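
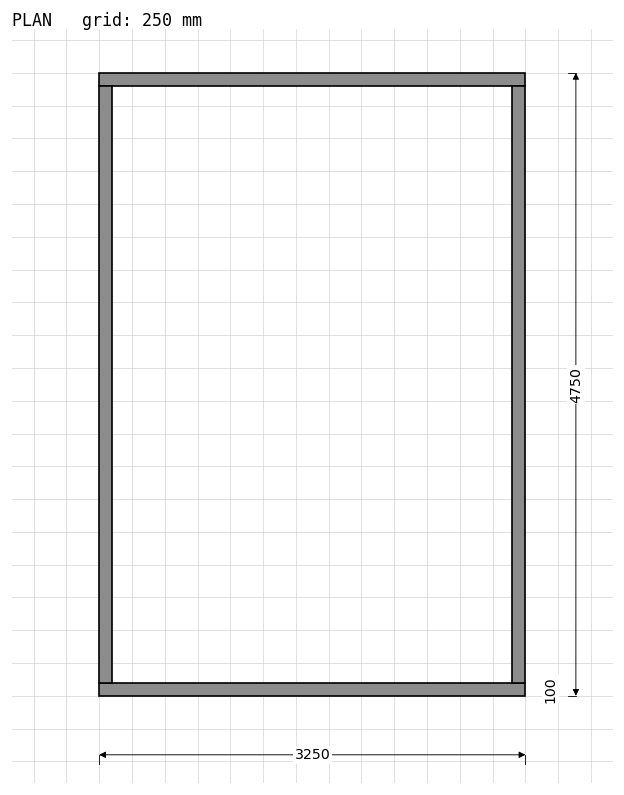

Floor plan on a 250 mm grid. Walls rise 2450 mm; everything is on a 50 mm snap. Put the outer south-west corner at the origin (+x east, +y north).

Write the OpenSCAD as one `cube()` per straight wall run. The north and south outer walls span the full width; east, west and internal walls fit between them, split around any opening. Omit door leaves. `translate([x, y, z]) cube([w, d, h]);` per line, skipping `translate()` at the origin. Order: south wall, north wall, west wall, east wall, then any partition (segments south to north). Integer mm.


cube([3250, 100, 2450]);
translate([0, 4650, 0]) cube([3250, 100, 2450]);
translate([0, 100, 0]) cube([100, 4550, 2450]);
translate([3150, 100, 0]) cube([100, 4550, 2450]);


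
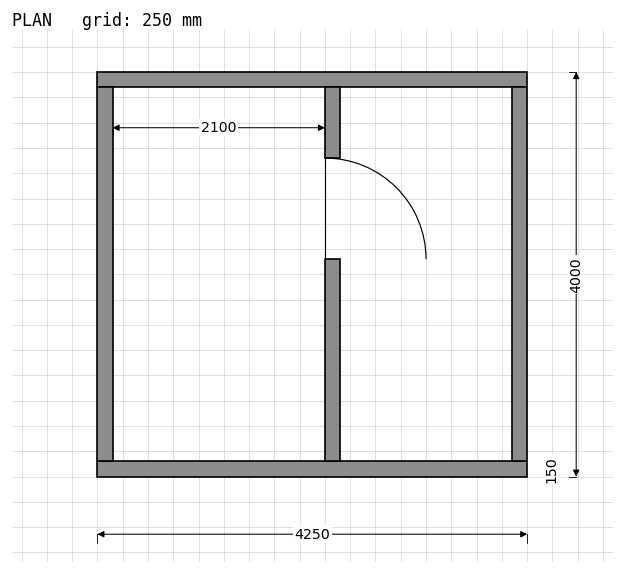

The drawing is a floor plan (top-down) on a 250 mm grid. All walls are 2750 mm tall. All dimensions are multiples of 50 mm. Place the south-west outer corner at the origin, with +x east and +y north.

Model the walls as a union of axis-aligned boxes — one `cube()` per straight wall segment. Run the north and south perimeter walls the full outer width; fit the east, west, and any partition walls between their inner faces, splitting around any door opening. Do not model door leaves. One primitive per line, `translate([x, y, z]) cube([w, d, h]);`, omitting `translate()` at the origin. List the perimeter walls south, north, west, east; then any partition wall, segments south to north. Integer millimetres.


cube([4250, 150, 2750]);
translate([0, 3850, 0]) cube([4250, 150, 2750]);
translate([0, 150, 0]) cube([150, 3700, 2750]);
translate([4100, 150, 0]) cube([150, 3700, 2750]);
translate([2250, 150, 0]) cube([150, 2000, 2750]);
translate([2250, 3150, 0]) cube([150, 700, 2750]);


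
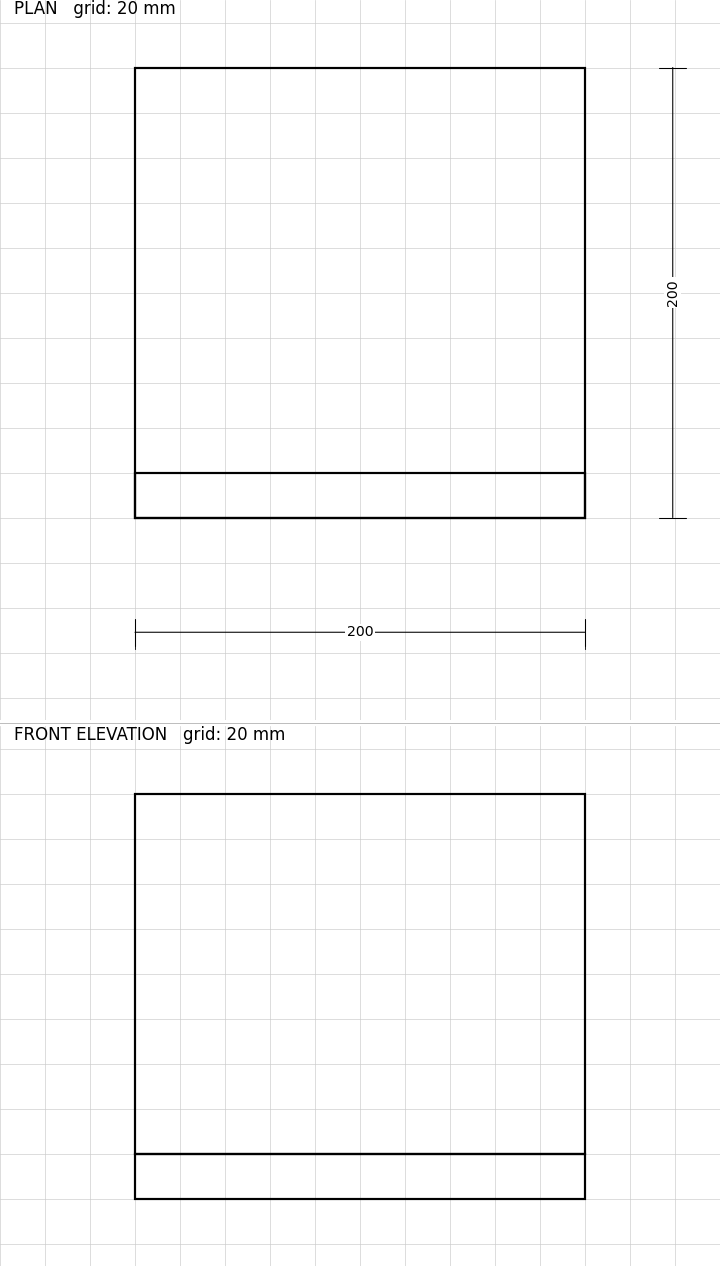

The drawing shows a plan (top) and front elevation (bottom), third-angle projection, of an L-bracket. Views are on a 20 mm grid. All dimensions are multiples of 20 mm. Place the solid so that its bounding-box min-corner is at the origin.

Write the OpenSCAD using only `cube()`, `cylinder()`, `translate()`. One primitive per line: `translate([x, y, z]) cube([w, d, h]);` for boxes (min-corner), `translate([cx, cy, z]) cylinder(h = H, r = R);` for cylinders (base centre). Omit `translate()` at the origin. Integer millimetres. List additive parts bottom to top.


cube([200, 200, 20]);
translate([0, 0, 20]) cube([200, 20, 160]);


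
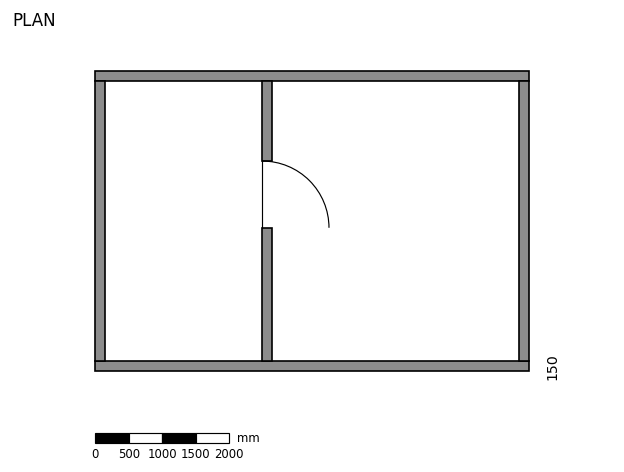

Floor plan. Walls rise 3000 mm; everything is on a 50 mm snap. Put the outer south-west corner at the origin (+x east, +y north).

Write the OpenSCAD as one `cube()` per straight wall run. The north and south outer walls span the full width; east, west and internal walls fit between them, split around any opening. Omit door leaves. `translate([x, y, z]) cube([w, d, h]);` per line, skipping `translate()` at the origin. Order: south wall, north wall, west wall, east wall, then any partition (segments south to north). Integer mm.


cube([6500, 150, 3000]);
translate([0, 4350, 0]) cube([6500, 150, 3000]);
translate([0, 150, 0]) cube([150, 4200, 3000]);
translate([6350, 150, 0]) cube([150, 4200, 3000]);
translate([2500, 150, 0]) cube([150, 2000, 3000]);
translate([2500, 3150, 0]) cube([150, 1200, 3000]);


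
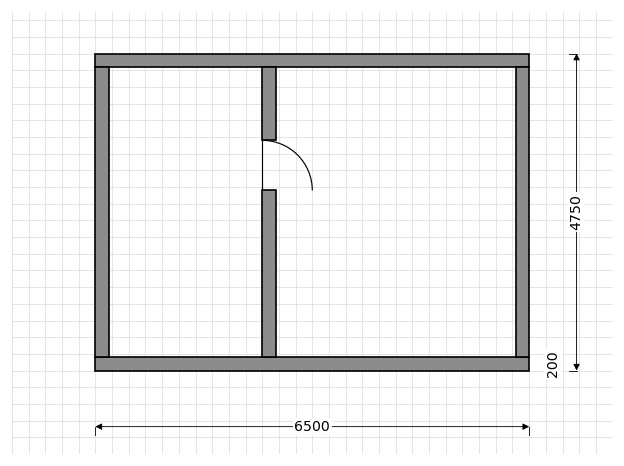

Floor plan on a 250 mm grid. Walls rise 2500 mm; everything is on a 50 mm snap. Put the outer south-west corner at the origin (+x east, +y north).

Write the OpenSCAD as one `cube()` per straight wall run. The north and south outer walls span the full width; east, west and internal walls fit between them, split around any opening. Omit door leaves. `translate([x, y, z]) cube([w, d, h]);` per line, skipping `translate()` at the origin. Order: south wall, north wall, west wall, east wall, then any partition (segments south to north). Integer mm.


cube([6500, 200, 2500]);
translate([0, 4550, 0]) cube([6500, 200, 2500]);
translate([0, 200, 0]) cube([200, 4350, 2500]);
translate([6300, 200, 0]) cube([200, 4350, 2500]);
translate([2500, 200, 0]) cube([200, 2500, 2500]);
translate([2500, 3450, 0]) cube([200, 1100, 2500]);


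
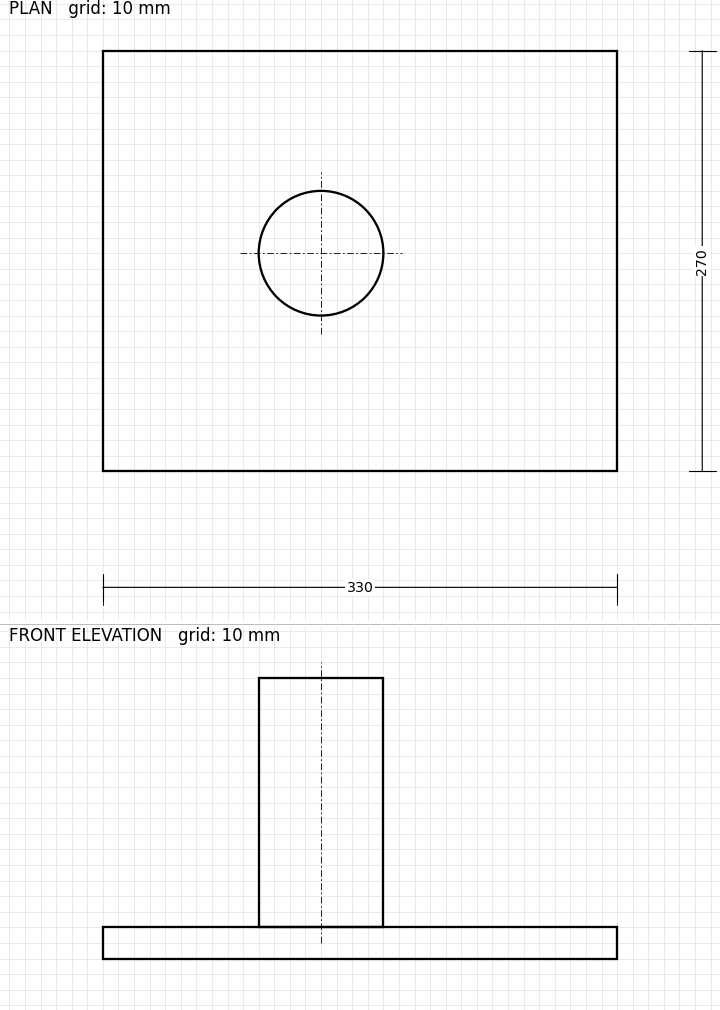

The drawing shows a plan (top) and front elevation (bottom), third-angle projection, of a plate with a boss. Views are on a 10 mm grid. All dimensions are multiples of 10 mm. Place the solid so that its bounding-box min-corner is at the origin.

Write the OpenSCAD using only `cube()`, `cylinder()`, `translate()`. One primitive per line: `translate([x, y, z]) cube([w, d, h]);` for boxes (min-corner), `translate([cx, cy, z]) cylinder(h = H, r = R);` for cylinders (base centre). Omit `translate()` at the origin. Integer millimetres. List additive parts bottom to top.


cube([330, 270, 20]);
translate([140, 140, 20]) cylinder(h = 160, r = 40);


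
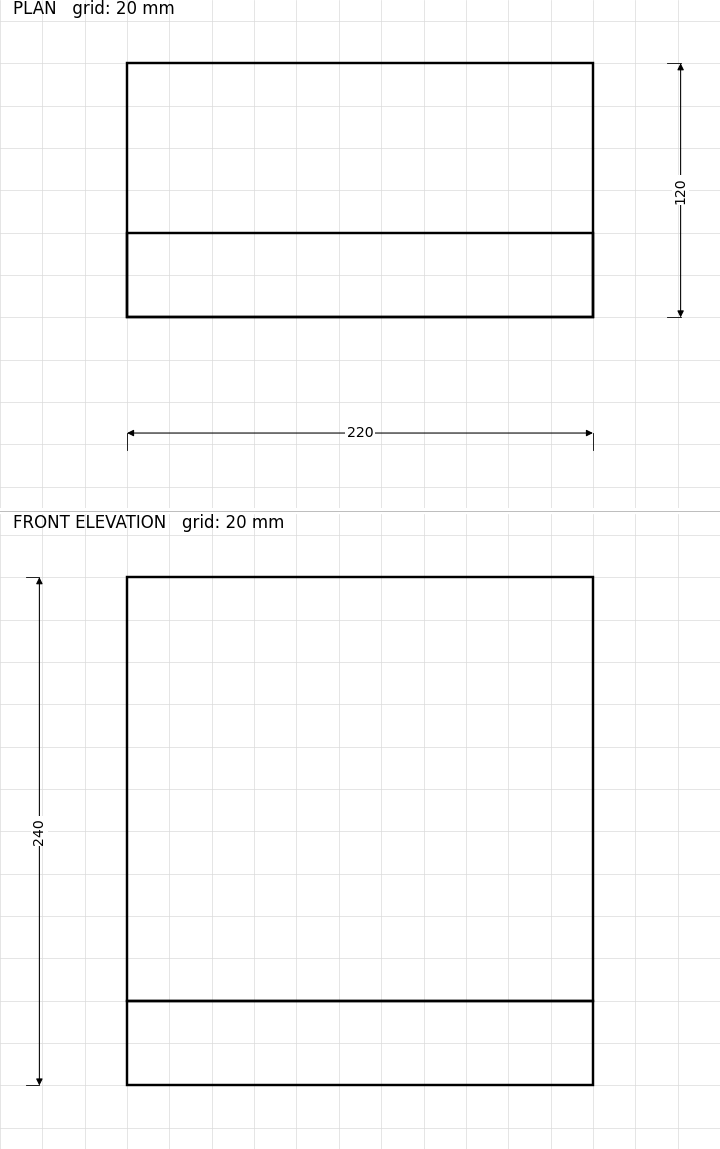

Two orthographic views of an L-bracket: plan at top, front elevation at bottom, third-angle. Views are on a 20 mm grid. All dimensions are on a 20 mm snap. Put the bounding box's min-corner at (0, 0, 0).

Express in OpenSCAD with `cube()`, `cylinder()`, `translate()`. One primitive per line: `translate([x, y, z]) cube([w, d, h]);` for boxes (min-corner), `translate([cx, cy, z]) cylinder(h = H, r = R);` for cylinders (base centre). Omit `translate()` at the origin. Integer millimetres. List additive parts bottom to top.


cube([220, 120, 40]);
translate([0, 0, 40]) cube([220, 40, 200]);


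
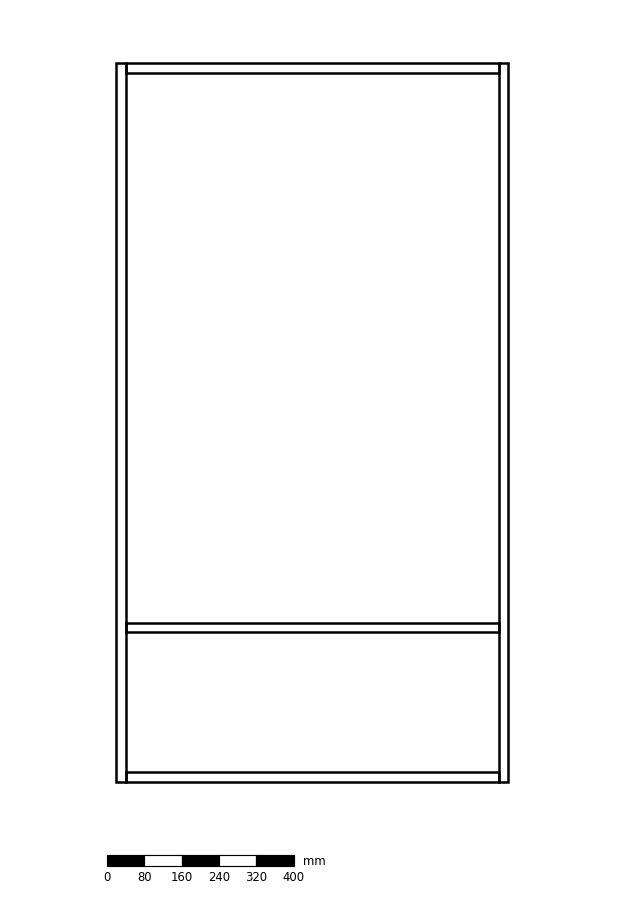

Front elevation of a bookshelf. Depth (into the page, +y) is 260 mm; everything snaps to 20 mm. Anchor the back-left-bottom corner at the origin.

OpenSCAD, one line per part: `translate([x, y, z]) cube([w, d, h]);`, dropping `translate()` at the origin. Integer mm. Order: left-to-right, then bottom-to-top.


cube([20, 260, 1540]);
translate([20, 0, 0]) cube([800, 260, 20]);
translate([20, 0, 320]) cube([800, 260, 20]);
translate([20, 0, 1520]) cube([800, 260, 20]);
translate([820, 0, 0]) cube([20, 260, 1540]);


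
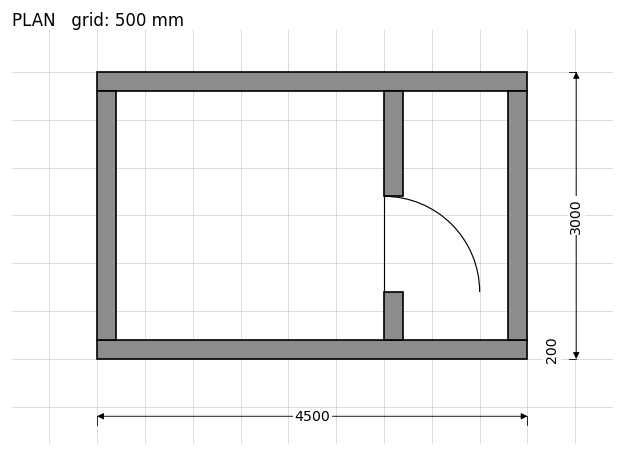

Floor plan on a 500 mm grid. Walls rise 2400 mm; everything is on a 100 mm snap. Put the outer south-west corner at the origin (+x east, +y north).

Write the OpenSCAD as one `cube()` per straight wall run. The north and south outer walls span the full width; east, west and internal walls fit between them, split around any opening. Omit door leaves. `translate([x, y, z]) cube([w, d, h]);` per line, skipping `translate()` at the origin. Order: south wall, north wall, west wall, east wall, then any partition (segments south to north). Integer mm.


cube([4500, 200, 2400]);
translate([0, 2800, 0]) cube([4500, 200, 2400]);
translate([0, 200, 0]) cube([200, 2600, 2400]);
translate([4300, 200, 0]) cube([200, 2600, 2400]);
translate([3000, 200, 0]) cube([200, 500, 2400]);
translate([3000, 1700, 0]) cube([200, 1100, 2400]);


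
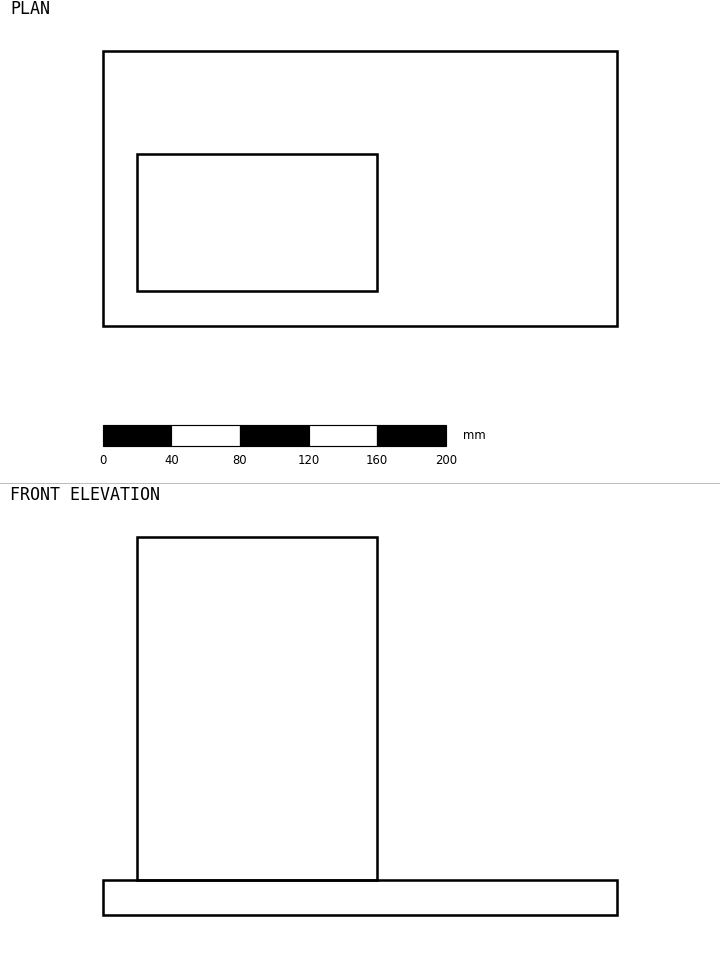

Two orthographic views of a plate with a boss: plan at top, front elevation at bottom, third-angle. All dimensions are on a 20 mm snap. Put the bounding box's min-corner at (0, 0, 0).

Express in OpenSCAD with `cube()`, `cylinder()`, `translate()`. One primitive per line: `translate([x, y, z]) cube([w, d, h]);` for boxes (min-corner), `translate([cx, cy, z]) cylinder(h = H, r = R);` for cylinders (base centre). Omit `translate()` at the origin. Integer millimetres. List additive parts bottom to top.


cube([300, 160, 20]);
translate([20, 20, 20]) cube([140, 80, 200]);


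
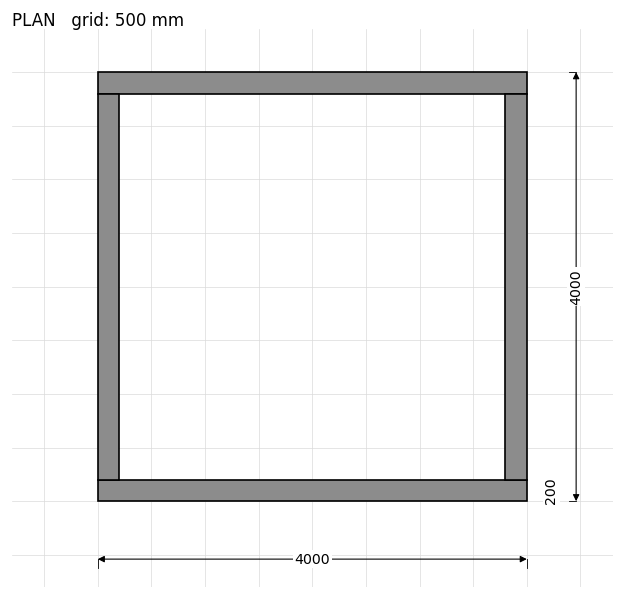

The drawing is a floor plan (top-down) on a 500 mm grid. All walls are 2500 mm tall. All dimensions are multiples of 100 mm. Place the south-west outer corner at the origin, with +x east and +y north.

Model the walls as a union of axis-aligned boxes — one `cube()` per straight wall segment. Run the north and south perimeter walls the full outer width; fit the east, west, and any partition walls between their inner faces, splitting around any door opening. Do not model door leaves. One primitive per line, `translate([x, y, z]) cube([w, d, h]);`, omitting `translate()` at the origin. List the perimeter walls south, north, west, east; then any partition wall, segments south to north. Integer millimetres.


cube([4000, 200, 2500]);
translate([0, 3800, 0]) cube([4000, 200, 2500]);
translate([0, 200, 0]) cube([200, 3600, 2500]);
translate([3800, 200, 0]) cube([200, 3600, 2500]);


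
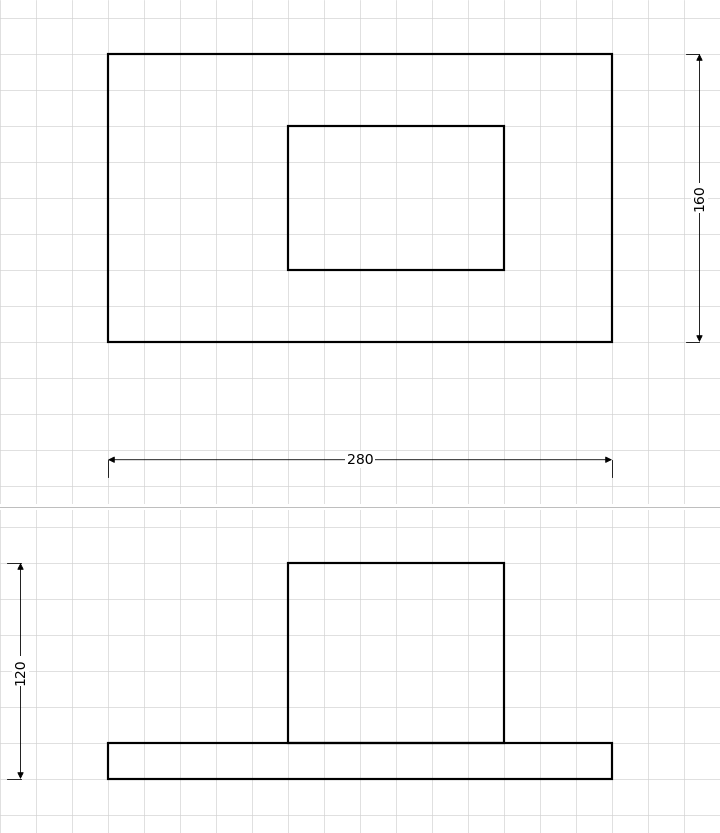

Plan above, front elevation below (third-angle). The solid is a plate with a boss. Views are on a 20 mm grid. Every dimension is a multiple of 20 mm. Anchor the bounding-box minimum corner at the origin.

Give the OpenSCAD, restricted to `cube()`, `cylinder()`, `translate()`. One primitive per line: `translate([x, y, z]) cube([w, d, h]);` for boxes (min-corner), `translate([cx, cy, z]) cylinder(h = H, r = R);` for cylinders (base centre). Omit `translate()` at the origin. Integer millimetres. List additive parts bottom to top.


cube([280, 160, 20]);
translate([100, 40, 20]) cube([120, 80, 100]);


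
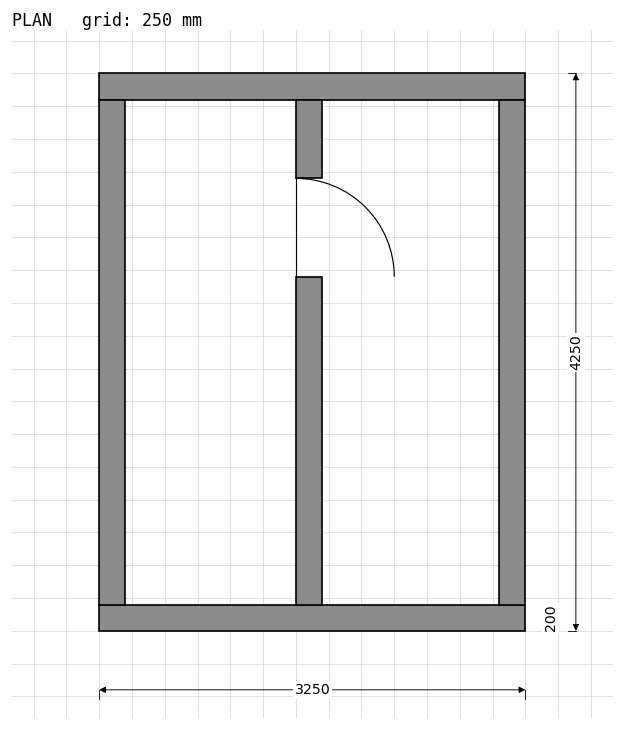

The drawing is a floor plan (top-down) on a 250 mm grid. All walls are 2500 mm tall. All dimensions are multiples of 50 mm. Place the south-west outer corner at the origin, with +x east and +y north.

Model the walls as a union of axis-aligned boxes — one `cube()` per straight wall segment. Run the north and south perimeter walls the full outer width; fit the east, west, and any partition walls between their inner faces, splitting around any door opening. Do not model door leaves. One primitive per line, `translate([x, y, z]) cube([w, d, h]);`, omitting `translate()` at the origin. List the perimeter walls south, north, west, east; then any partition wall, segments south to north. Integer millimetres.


cube([3250, 200, 2500]);
translate([0, 4050, 0]) cube([3250, 200, 2500]);
translate([0, 200, 0]) cube([200, 3850, 2500]);
translate([3050, 200, 0]) cube([200, 3850, 2500]);
translate([1500, 200, 0]) cube([200, 2500, 2500]);
translate([1500, 3450, 0]) cube([200, 600, 2500]);


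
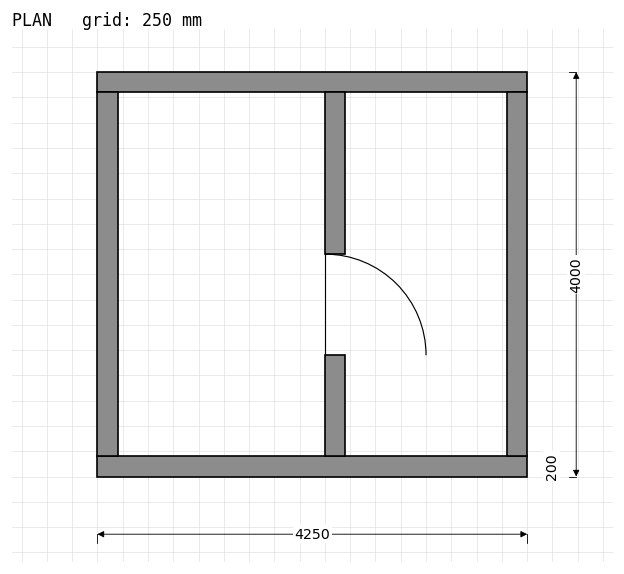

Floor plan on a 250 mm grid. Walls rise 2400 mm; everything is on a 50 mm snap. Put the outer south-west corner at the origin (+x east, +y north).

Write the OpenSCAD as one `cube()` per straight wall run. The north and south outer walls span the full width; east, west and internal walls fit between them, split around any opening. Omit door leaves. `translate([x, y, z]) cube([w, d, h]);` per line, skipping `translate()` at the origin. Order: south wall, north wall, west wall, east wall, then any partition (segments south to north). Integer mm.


cube([4250, 200, 2400]);
translate([0, 3800, 0]) cube([4250, 200, 2400]);
translate([0, 200, 0]) cube([200, 3600, 2400]);
translate([4050, 200, 0]) cube([200, 3600, 2400]);
translate([2250, 200, 0]) cube([200, 1000, 2400]);
translate([2250, 2200, 0]) cube([200, 1600, 2400]);


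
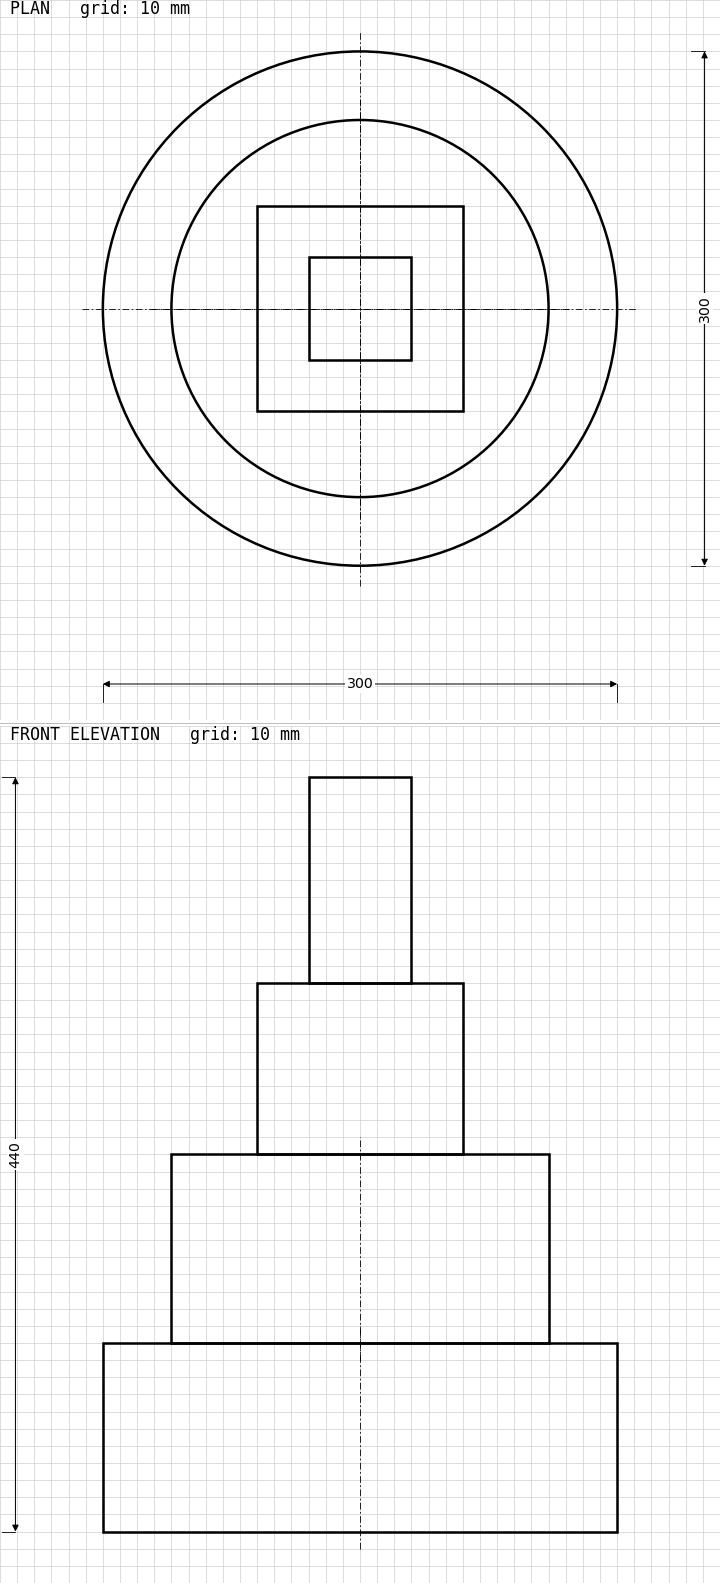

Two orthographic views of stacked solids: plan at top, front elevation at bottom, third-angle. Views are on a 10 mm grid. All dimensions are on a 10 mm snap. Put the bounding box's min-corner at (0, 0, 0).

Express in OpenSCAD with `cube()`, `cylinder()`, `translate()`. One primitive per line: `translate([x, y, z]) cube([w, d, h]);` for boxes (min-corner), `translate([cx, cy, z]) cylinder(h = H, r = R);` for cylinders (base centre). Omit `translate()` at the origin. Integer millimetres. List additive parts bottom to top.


translate([150, 150, 0]) cylinder(h = 110, r = 150);
translate([150, 150, 110]) cylinder(h = 110, r = 110);
translate([90, 90, 220]) cube([120, 120, 100]);
translate([120, 120, 320]) cube([60, 60, 120]);


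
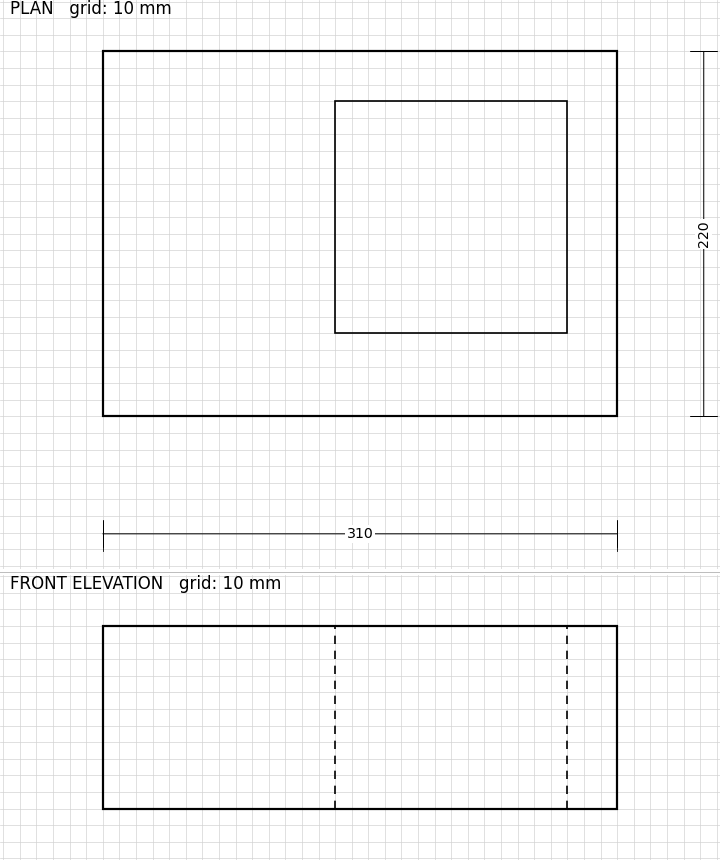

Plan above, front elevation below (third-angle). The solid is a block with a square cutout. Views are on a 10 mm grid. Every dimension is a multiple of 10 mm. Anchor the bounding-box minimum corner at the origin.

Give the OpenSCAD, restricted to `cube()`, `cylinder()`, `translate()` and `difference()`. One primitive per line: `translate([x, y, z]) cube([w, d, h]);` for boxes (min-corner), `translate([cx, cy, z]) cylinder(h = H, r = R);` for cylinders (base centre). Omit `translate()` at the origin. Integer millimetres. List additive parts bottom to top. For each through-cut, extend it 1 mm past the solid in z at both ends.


difference() {
  cube([310, 220, 110]);
  translate([140, 50, -1]) cube([140, 140, 112]);
}


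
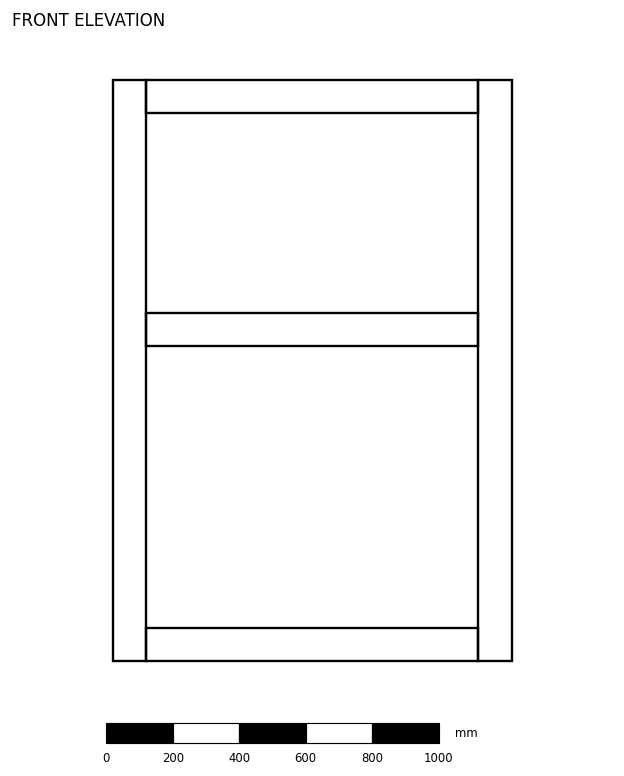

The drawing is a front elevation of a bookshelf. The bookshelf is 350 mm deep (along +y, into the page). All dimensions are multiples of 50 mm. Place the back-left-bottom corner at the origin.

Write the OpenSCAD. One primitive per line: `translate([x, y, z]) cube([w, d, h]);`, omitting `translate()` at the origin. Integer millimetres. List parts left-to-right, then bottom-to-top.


cube([100, 350, 1750]);
translate([100, 0, 0]) cube([1000, 350, 100]);
translate([100, 0, 950]) cube([1000, 350, 100]);
translate([100, 0, 1650]) cube([1000, 350, 100]);
translate([1100, 0, 0]) cube([100, 350, 1750]);


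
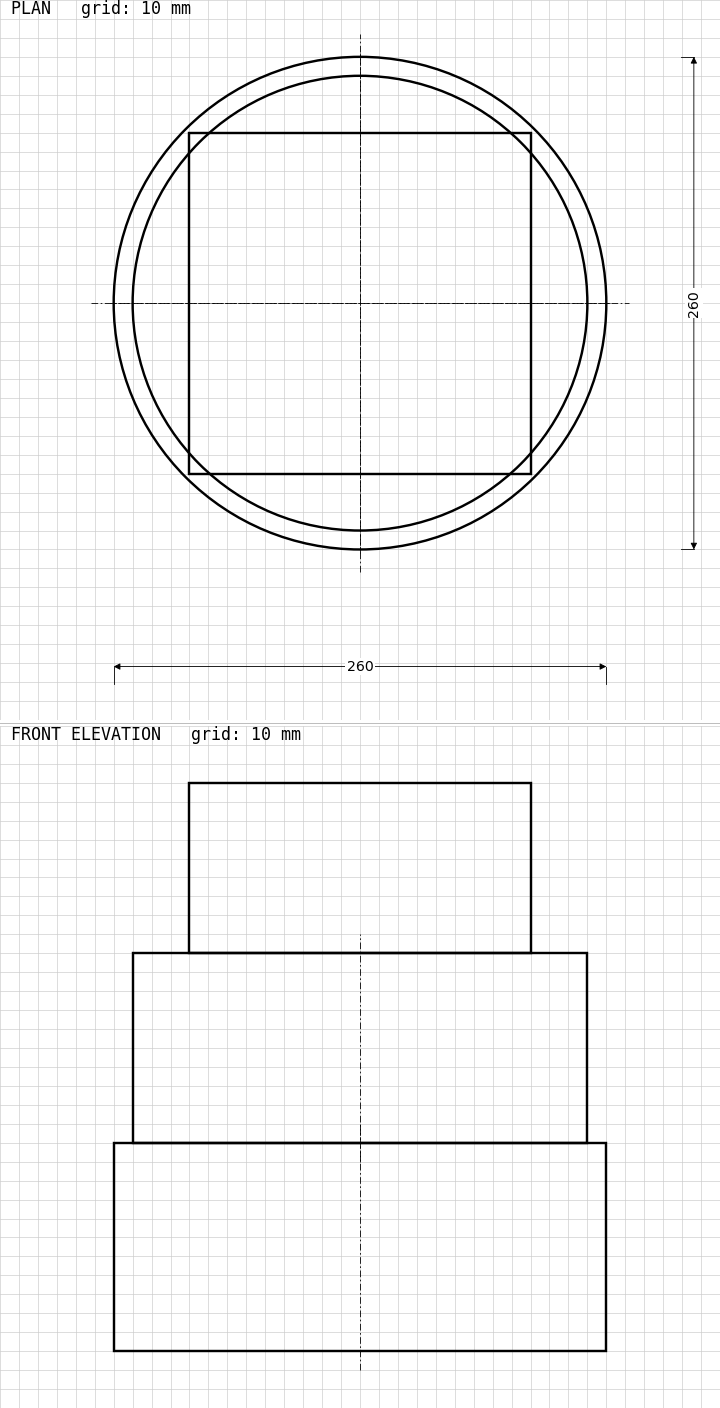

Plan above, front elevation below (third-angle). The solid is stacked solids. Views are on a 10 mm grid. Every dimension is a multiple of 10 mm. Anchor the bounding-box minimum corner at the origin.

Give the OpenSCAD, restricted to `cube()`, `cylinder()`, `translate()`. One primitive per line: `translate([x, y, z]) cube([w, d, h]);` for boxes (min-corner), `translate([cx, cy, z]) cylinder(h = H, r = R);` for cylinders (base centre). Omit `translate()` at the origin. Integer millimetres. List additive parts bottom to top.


translate([130, 130, 0]) cylinder(h = 110, r = 130);
translate([130, 130, 110]) cylinder(h = 100, r = 120);
translate([40, 40, 210]) cube([180, 180, 90]);


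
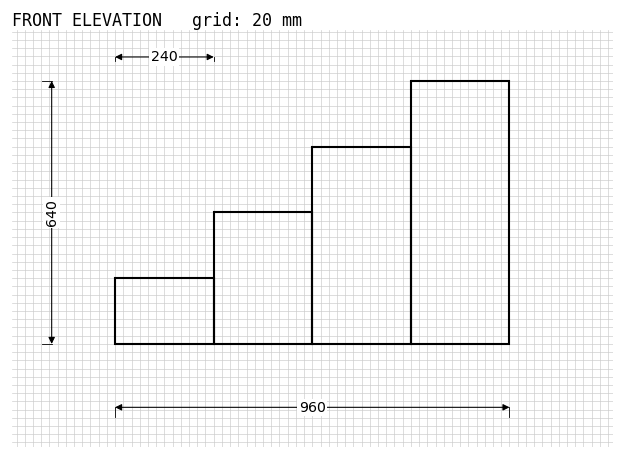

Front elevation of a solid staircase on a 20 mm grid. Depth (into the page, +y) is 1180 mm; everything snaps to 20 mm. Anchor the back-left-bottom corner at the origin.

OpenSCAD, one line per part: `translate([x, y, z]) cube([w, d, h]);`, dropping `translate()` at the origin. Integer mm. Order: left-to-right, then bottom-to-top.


cube([240, 1180, 160]);
translate([240, 0, 0]) cube([240, 1180, 320]);
translate([480, 0, 0]) cube([240, 1180, 480]);
translate([720, 0, 0]) cube([240, 1180, 640]);


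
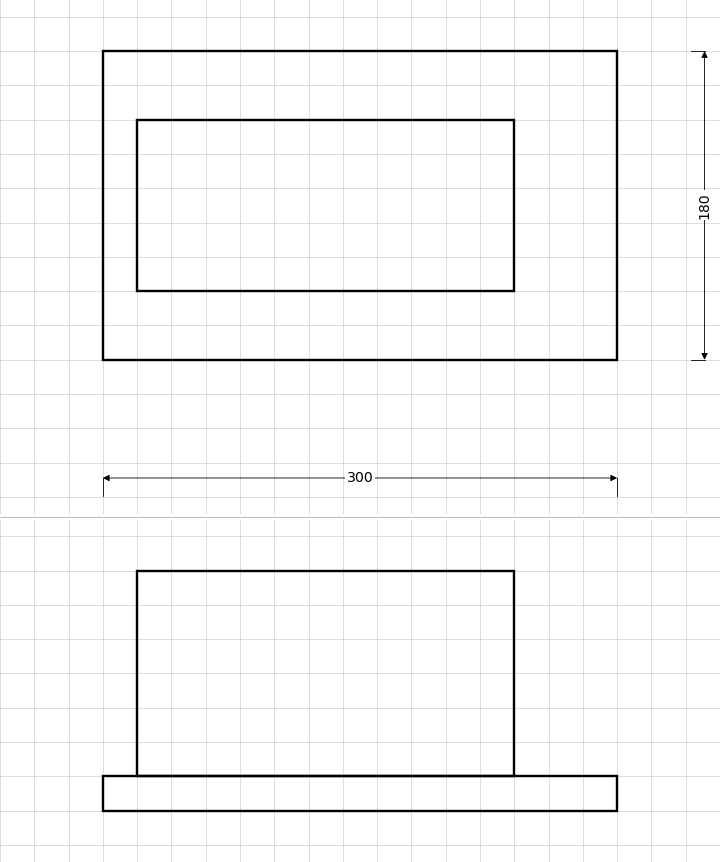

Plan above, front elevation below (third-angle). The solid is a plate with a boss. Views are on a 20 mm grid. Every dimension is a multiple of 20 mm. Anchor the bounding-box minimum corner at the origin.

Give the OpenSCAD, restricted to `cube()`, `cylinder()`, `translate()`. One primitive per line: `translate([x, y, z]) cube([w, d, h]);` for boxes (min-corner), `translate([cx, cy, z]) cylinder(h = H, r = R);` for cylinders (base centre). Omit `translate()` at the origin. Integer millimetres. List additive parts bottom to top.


cube([300, 180, 20]);
translate([20, 40, 20]) cube([220, 100, 120]);


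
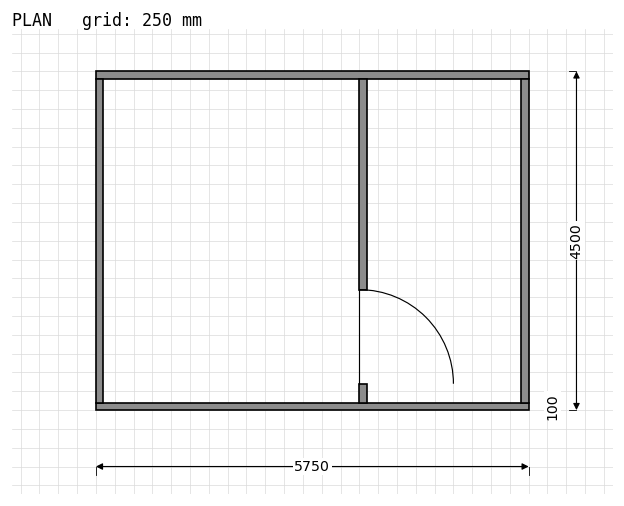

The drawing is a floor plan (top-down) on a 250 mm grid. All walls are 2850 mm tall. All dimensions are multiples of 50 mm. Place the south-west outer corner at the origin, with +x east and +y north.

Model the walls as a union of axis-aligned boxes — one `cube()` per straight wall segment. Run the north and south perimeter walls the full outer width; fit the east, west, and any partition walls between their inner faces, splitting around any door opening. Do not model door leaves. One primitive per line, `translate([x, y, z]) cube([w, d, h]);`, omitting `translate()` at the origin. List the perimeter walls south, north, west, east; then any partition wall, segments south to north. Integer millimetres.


cube([5750, 100, 2850]);
translate([0, 4400, 0]) cube([5750, 100, 2850]);
translate([0, 100, 0]) cube([100, 4300, 2850]);
translate([5650, 100, 0]) cube([100, 4300, 2850]);
translate([3500, 100, 0]) cube([100, 250, 2850]);
translate([3500, 1600, 0]) cube([100, 2800, 2850]);


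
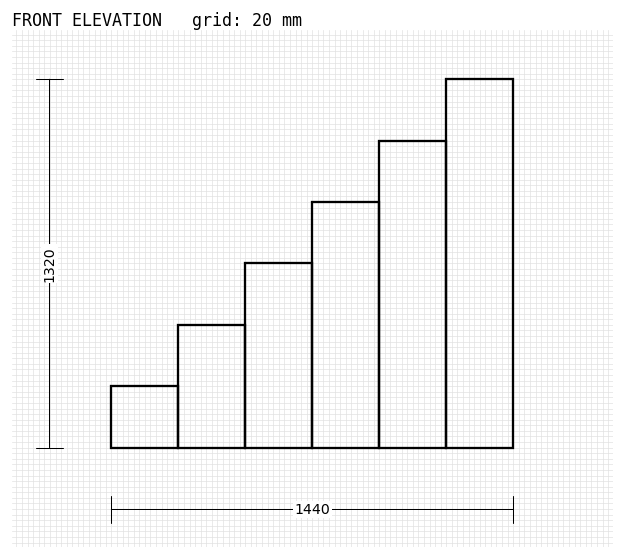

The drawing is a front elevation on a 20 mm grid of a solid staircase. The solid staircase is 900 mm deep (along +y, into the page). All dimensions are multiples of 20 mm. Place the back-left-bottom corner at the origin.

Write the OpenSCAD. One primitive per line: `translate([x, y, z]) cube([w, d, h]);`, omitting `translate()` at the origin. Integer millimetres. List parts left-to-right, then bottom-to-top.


cube([240, 900, 220]);
translate([240, 0, 0]) cube([240, 900, 440]);
translate([480, 0, 0]) cube([240, 900, 660]);
translate([720, 0, 0]) cube([240, 900, 880]);
translate([960, 0, 0]) cube([240, 900, 1100]);
translate([1200, 0, 0]) cube([240, 900, 1320]);


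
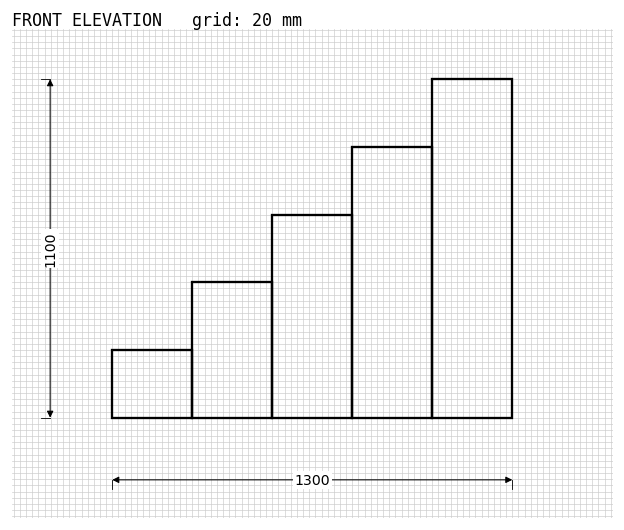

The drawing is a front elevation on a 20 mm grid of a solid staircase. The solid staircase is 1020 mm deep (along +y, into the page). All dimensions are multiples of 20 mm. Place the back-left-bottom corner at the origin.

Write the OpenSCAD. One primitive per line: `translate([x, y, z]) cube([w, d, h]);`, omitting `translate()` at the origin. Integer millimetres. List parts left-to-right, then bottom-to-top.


cube([260, 1020, 220]);
translate([260, 0, 0]) cube([260, 1020, 440]);
translate([520, 0, 0]) cube([260, 1020, 660]);
translate([780, 0, 0]) cube([260, 1020, 880]);
translate([1040, 0, 0]) cube([260, 1020, 1100]);


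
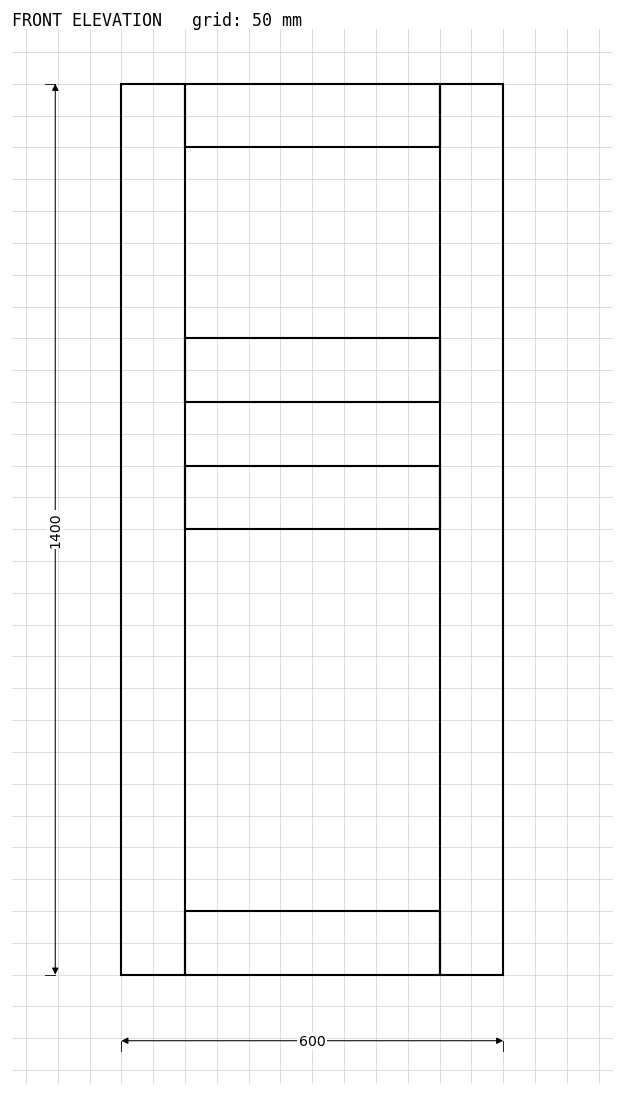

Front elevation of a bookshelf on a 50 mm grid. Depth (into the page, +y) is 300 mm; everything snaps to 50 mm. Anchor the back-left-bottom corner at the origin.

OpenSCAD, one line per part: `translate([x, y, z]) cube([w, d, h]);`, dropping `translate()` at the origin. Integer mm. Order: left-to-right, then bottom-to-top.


cube([100, 300, 1400]);
translate([100, 0, 0]) cube([400, 300, 100]);
translate([100, 0, 700]) cube([400, 300, 100]);
translate([100, 0, 900]) cube([400, 300, 100]);
translate([100, 0, 1300]) cube([400, 300, 100]);
translate([500, 0, 0]) cube([100, 300, 1400]);


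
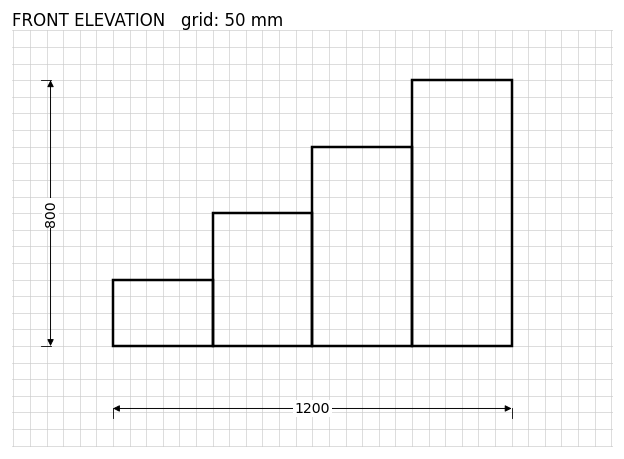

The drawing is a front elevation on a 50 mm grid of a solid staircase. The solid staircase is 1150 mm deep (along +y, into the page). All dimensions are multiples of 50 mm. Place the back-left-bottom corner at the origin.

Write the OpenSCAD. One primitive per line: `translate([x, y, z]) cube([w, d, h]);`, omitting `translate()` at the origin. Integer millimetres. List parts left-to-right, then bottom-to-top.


cube([300, 1150, 200]);
translate([300, 0, 0]) cube([300, 1150, 400]);
translate([600, 0, 0]) cube([300, 1150, 600]);
translate([900, 0, 0]) cube([300, 1150, 800]);


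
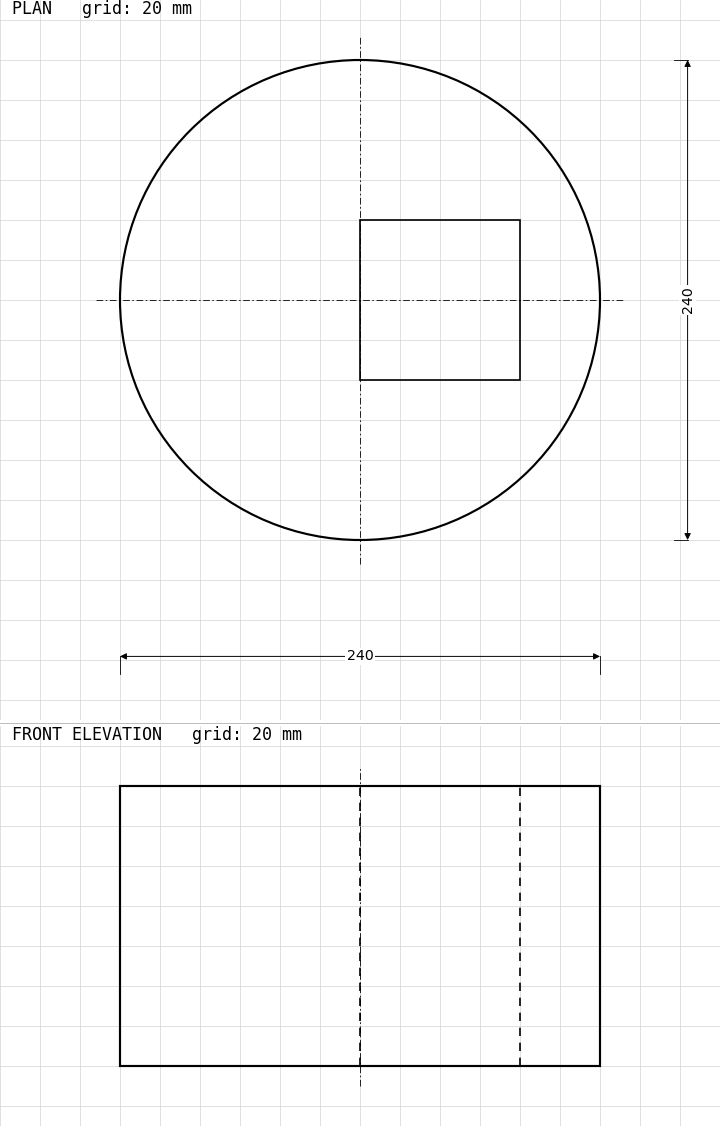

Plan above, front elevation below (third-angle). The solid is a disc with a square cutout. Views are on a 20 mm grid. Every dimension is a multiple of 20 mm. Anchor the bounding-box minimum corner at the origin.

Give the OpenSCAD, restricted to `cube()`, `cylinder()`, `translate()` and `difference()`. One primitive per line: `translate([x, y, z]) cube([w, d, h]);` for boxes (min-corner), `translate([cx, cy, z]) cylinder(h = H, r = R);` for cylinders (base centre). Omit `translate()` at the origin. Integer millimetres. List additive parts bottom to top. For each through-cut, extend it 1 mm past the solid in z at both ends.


difference() {
  translate([120, 120, 0]) cylinder(h = 140, r = 120);
  translate([120, 80, -1]) cube([80, 80, 142]);
}


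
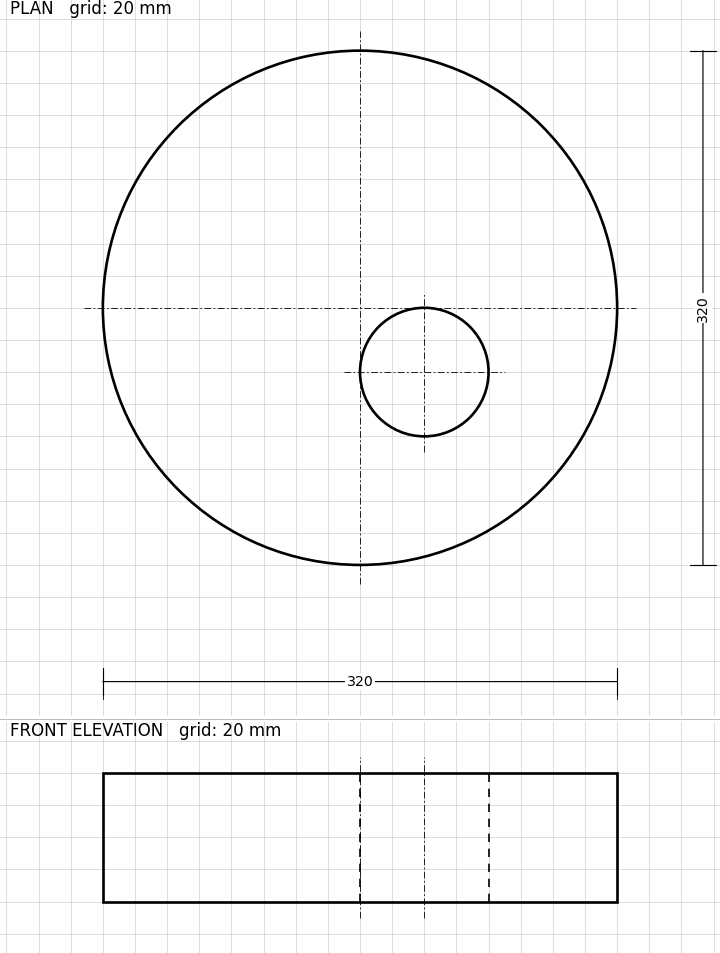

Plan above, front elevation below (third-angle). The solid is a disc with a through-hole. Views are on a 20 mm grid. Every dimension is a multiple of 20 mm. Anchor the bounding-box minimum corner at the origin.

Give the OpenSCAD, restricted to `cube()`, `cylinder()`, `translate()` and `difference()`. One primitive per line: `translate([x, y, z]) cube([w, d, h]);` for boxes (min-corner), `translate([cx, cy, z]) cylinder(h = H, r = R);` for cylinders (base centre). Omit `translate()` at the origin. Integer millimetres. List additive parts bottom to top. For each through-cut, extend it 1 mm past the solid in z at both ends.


difference() {
  translate([160, 160, 0]) cylinder(h = 80, r = 160);
  translate([200, 120, -1]) cylinder(h = 82, r = 40);
}


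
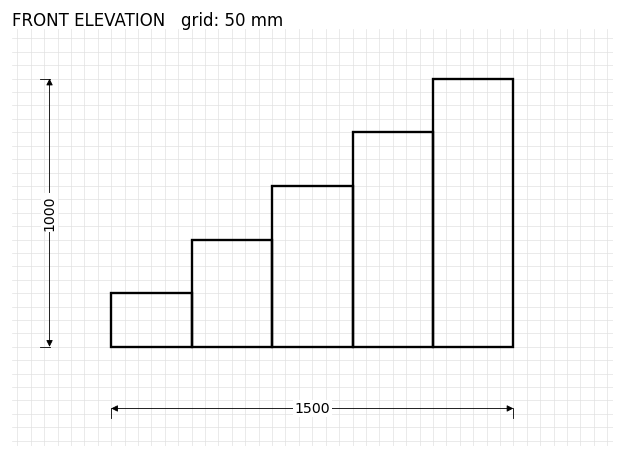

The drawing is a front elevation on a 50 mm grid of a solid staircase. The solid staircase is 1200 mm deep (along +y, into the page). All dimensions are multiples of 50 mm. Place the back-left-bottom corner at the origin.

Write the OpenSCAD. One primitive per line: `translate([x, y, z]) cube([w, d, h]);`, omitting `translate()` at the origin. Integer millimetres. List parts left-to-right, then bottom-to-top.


cube([300, 1200, 200]);
translate([300, 0, 0]) cube([300, 1200, 400]);
translate([600, 0, 0]) cube([300, 1200, 600]);
translate([900, 0, 0]) cube([300, 1200, 800]);
translate([1200, 0, 0]) cube([300, 1200, 1000]);


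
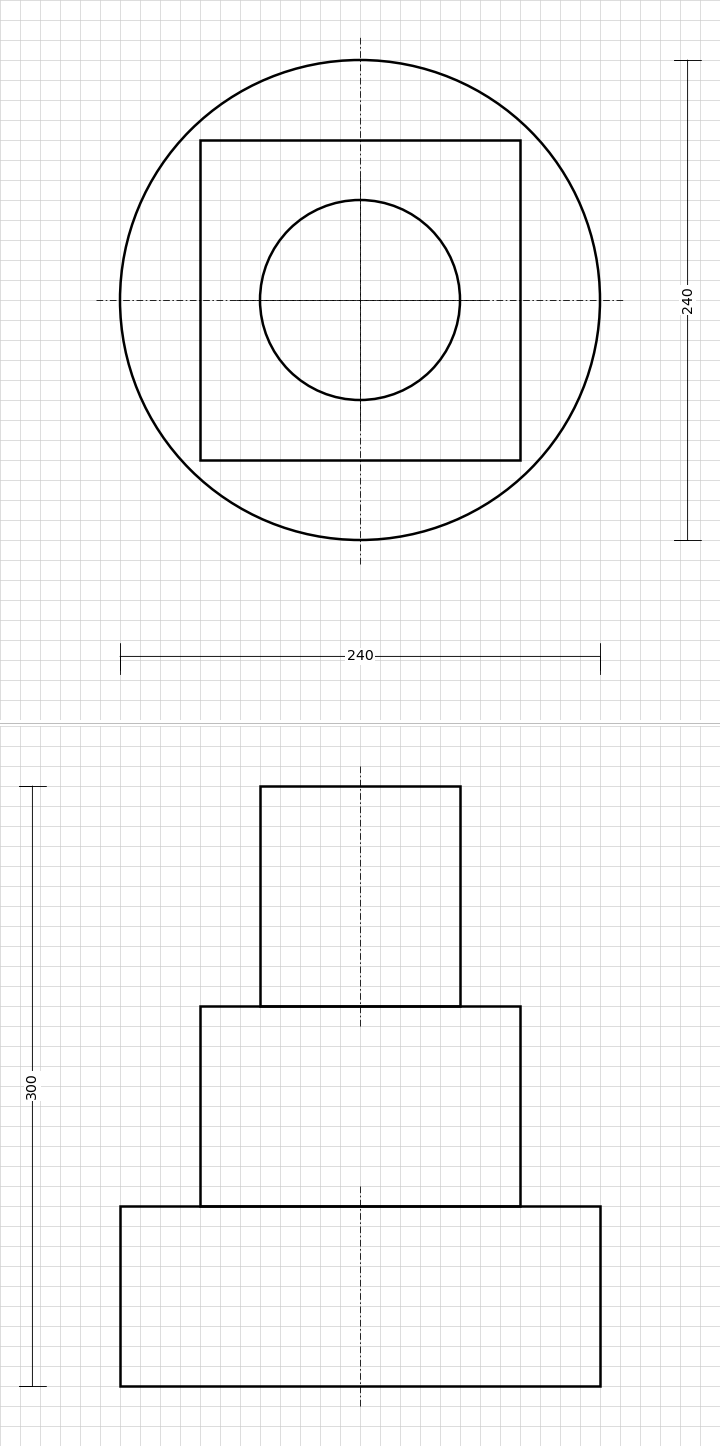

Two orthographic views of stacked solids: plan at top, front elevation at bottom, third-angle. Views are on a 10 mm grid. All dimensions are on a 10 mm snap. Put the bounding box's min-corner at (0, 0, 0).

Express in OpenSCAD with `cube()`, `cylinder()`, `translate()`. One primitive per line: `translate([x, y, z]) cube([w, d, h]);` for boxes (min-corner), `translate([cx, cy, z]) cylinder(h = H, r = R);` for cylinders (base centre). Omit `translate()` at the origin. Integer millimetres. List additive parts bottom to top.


translate([120, 120, 0]) cylinder(h = 90, r = 120);
translate([40, 40, 90]) cube([160, 160, 100]);
translate([120, 120, 190]) cylinder(h = 110, r = 50);


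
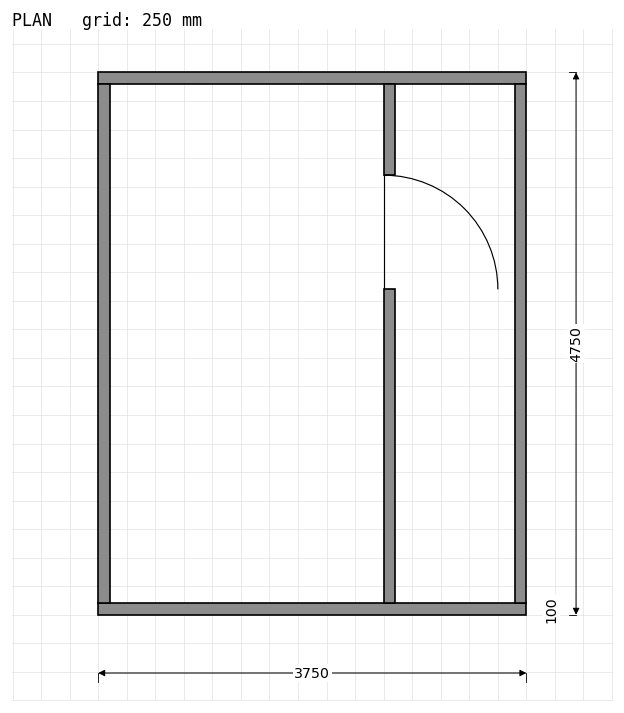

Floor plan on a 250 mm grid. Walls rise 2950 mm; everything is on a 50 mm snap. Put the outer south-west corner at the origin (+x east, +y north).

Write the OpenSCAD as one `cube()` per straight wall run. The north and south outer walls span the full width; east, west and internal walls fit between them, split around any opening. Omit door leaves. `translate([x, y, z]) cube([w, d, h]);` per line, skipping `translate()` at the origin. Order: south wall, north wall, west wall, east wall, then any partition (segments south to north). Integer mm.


cube([3750, 100, 2950]);
translate([0, 4650, 0]) cube([3750, 100, 2950]);
translate([0, 100, 0]) cube([100, 4550, 2950]);
translate([3650, 100, 0]) cube([100, 4550, 2950]);
translate([2500, 100, 0]) cube([100, 2750, 2950]);
translate([2500, 3850, 0]) cube([100, 800, 2950]);


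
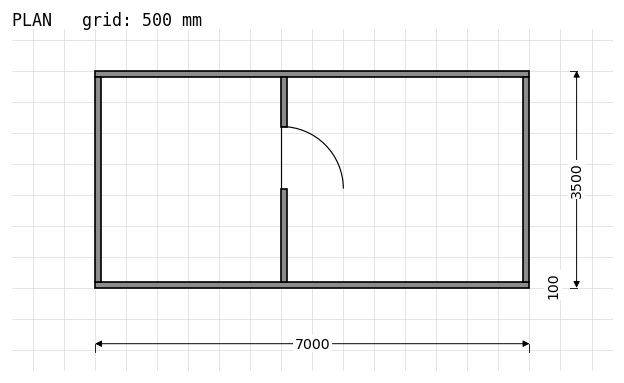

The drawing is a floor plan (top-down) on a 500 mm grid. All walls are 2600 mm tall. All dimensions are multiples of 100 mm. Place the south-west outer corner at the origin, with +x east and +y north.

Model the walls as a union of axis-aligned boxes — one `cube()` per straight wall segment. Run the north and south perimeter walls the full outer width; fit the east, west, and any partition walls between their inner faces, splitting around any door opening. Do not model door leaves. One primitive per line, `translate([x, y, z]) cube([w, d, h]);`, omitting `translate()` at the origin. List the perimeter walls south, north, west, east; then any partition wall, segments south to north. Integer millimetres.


cube([7000, 100, 2600]);
translate([0, 3400, 0]) cube([7000, 100, 2600]);
translate([0, 100, 0]) cube([100, 3300, 2600]);
translate([6900, 100, 0]) cube([100, 3300, 2600]);
translate([3000, 100, 0]) cube([100, 1500, 2600]);
translate([3000, 2600, 0]) cube([100, 800, 2600]);


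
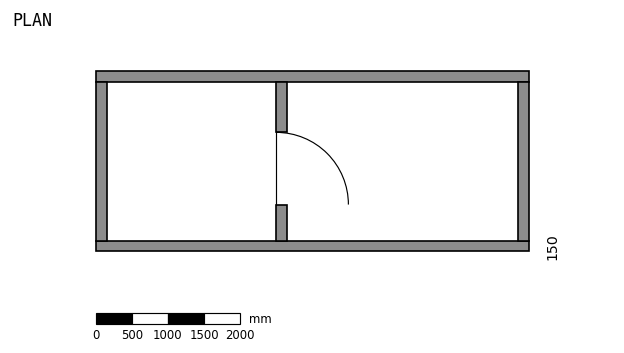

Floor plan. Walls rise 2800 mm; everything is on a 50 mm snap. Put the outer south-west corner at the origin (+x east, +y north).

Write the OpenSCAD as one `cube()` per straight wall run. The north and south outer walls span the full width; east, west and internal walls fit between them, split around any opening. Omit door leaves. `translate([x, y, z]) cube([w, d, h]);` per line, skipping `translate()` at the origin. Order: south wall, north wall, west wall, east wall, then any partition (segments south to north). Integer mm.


cube([6000, 150, 2800]);
translate([0, 2350, 0]) cube([6000, 150, 2800]);
translate([0, 150, 0]) cube([150, 2200, 2800]);
translate([5850, 150, 0]) cube([150, 2200, 2800]);
translate([2500, 150, 0]) cube([150, 500, 2800]);
translate([2500, 1650, 0]) cube([150, 700, 2800]);


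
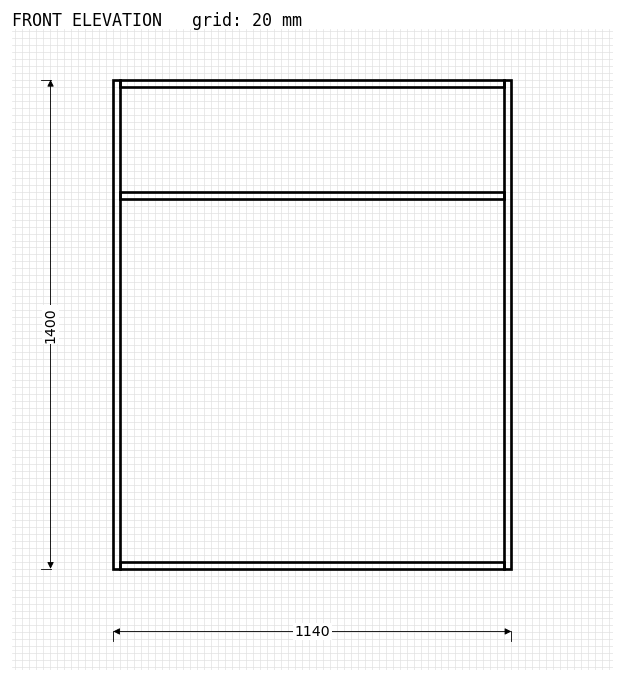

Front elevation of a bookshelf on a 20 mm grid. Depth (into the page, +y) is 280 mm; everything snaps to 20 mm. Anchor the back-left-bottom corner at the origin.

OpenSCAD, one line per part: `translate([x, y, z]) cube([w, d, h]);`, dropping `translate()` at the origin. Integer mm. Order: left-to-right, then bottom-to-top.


cube([20, 280, 1400]);
translate([20, 0, 0]) cube([1100, 280, 20]);
translate([20, 0, 1060]) cube([1100, 280, 20]);
translate([20, 0, 1380]) cube([1100, 280, 20]);
translate([1120, 0, 0]) cube([20, 280, 1400]);


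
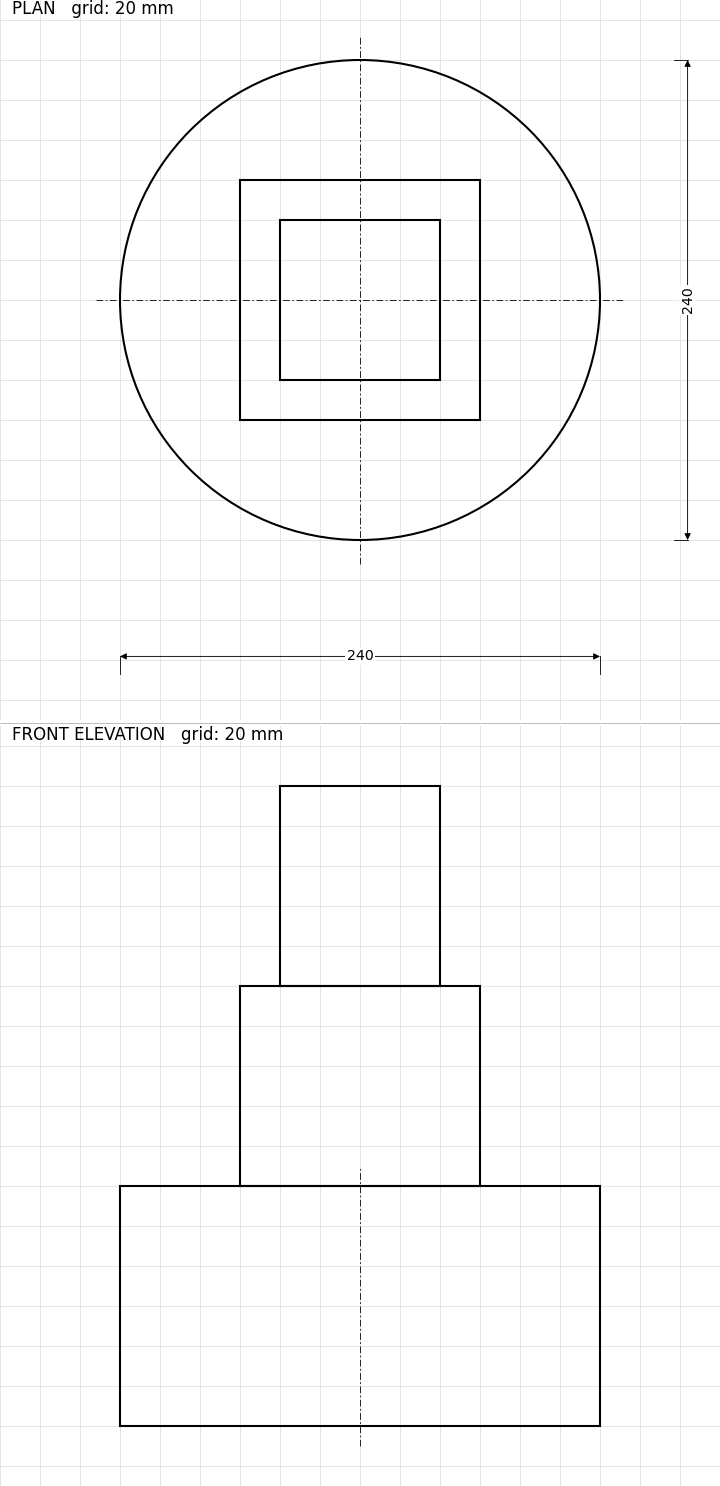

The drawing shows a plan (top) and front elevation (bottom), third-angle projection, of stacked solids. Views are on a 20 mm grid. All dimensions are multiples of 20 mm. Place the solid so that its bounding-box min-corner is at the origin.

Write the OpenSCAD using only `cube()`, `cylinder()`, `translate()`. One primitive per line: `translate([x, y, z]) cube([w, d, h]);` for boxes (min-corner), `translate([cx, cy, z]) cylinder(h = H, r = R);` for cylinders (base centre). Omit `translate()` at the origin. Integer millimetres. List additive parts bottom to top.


translate([120, 120, 0]) cylinder(h = 120, r = 120);
translate([60, 60, 120]) cube([120, 120, 100]);
translate([80, 80, 220]) cube([80, 80, 100]);


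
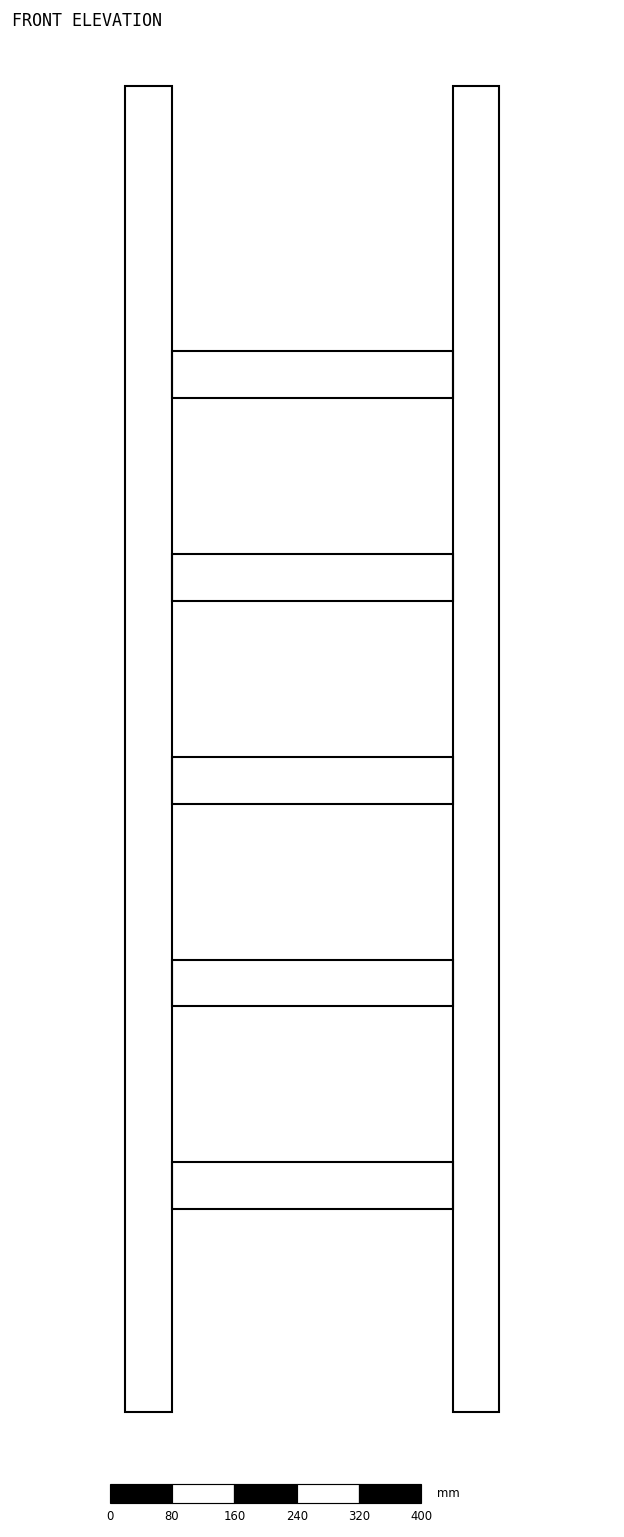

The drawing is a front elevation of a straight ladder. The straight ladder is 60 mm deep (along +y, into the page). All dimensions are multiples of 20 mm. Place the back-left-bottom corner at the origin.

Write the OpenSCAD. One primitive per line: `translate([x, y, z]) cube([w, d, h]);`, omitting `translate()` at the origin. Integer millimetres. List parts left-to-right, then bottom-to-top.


cube([60, 60, 1700]);
translate([60, 0, 260]) cube([360, 60, 60]);
translate([60, 0, 520]) cube([360, 60, 60]);
translate([60, 0, 780]) cube([360, 60, 60]);
translate([60, 0, 1040]) cube([360, 60, 60]);
translate([60, 0, 1300]) cube([360, 60, 60]);
translate([420, 0, 0]) cube([60, 60, 1700]);


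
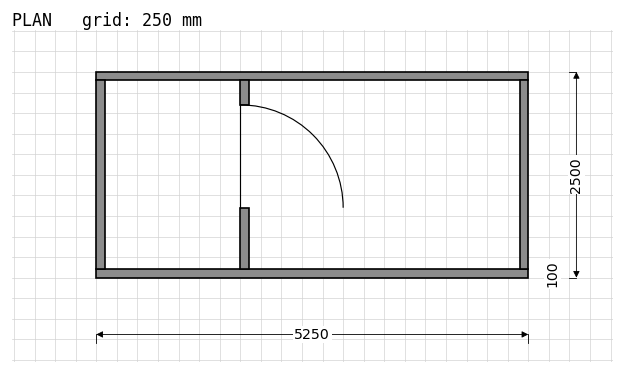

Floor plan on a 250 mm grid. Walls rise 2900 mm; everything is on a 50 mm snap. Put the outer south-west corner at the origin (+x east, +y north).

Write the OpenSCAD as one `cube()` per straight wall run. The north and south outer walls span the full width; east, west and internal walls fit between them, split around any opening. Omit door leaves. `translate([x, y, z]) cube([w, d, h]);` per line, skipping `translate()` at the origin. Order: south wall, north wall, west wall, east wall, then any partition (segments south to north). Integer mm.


cube([5250, 100, 2900]);
translate([0, 2400, 0]) cube([5250, 100, 2900]);
translate([0, 100, 0]) cube([100, 2300, 2900]);
translate([5150, 100, 0]) cube([100, 2300, 2900]);
translate([1750, 100, 0]) cube([100, 750, 2900]);
translate([1750, 2100, 0]) cube([100, 300, 2900]);


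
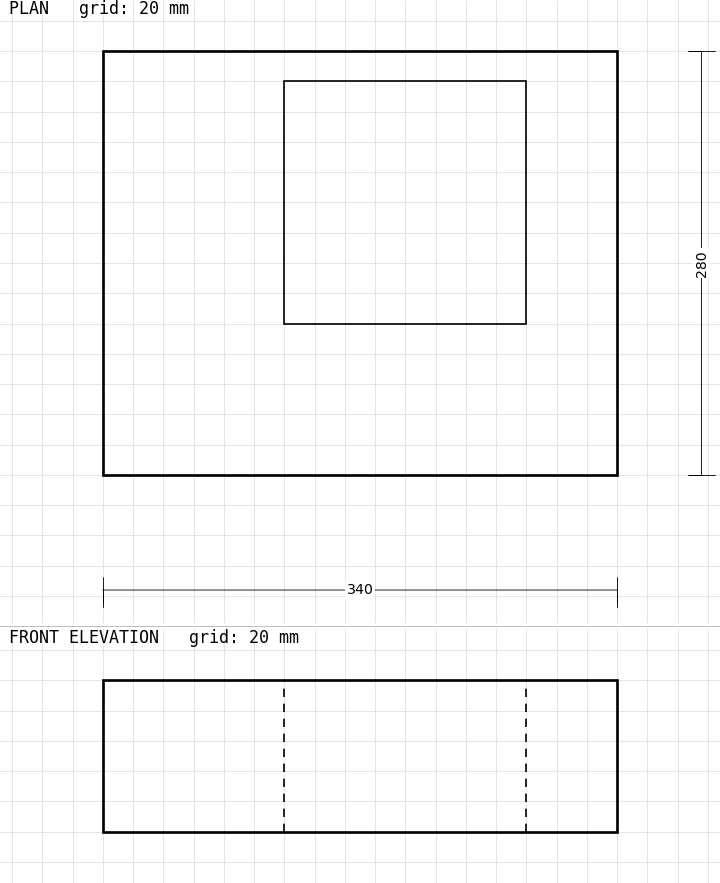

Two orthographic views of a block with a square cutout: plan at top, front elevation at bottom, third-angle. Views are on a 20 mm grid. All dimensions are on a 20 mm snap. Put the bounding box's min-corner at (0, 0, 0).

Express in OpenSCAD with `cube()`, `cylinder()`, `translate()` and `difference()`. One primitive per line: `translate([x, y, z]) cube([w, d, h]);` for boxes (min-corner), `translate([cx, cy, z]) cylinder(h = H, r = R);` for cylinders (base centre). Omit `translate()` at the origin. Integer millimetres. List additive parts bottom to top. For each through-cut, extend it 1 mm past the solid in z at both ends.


difference() {
  cube([340, 280, 100]);
  translate([120, 100, -1]) cube([160, 160, 102]);
}


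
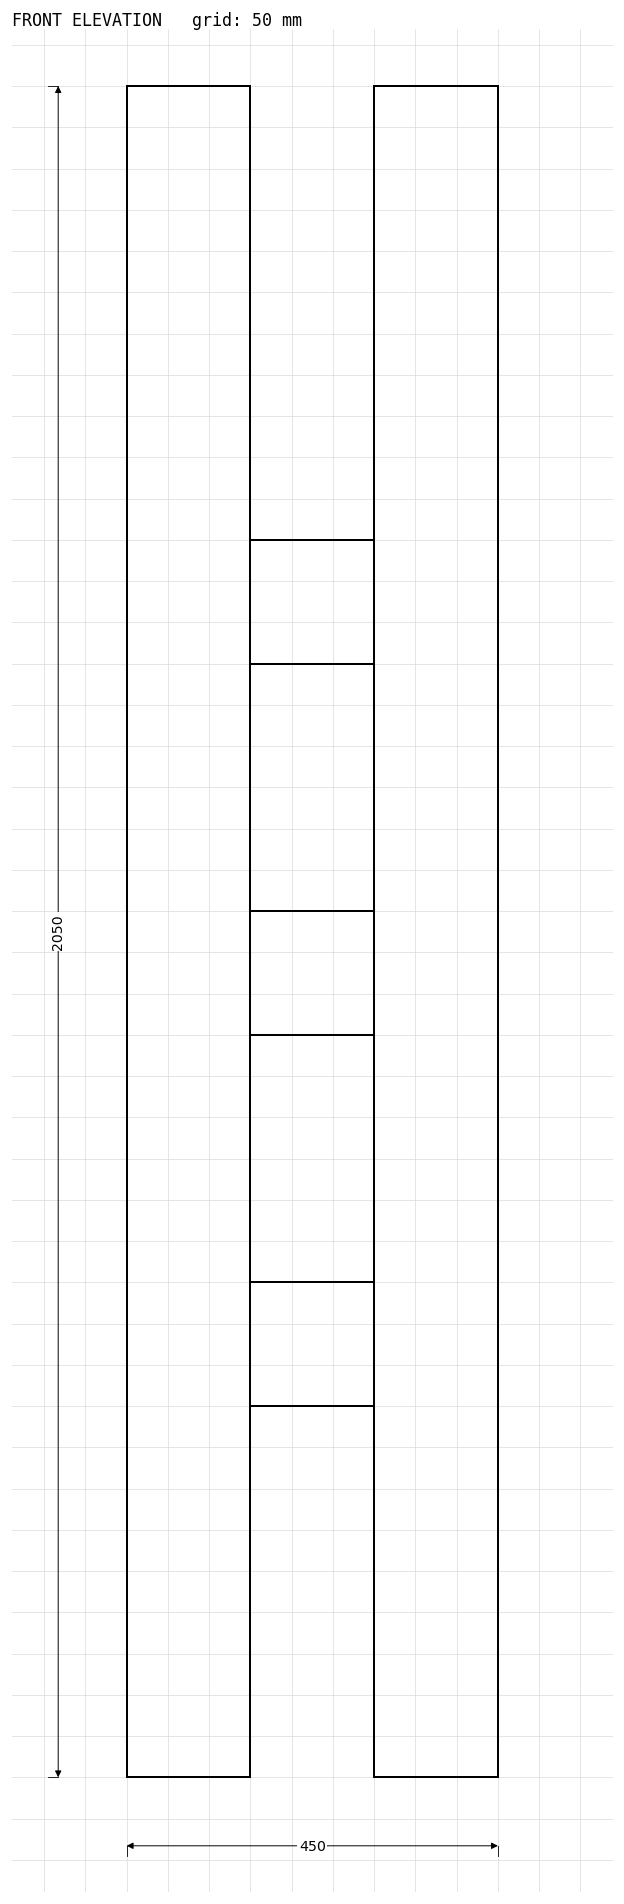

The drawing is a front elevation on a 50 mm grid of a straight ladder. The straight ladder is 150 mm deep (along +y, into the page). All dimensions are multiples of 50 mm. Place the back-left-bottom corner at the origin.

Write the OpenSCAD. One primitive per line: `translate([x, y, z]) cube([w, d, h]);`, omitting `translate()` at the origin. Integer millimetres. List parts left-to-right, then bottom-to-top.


cube([150, 150, 2050]);
translate([150, 0, 450]) cube([150, 150, 150]);
translate([150, 0, 900]) cube([150, 150, 150]);
translate([150, 0, 1350]) cube([150, 150, 150]);
translate([300, 0, 0]) cube([150, 150, 2050]);
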